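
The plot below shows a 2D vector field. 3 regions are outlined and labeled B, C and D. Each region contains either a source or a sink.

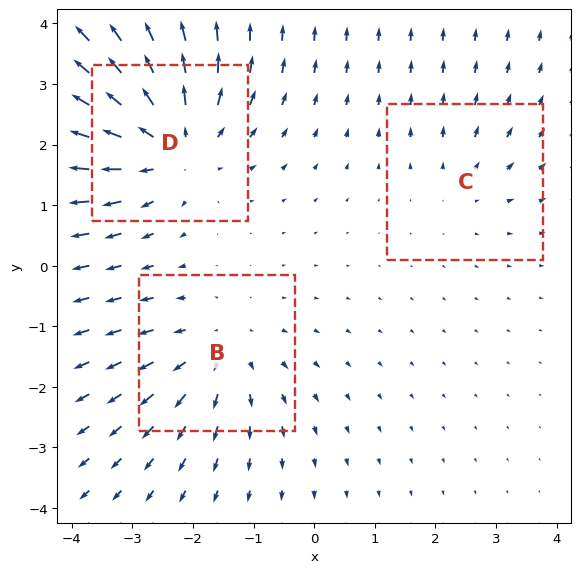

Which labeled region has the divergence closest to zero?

C

Divergence at each region's feature centre — B: about +3, C: about +2, D: about +4. Region C is closest to zero.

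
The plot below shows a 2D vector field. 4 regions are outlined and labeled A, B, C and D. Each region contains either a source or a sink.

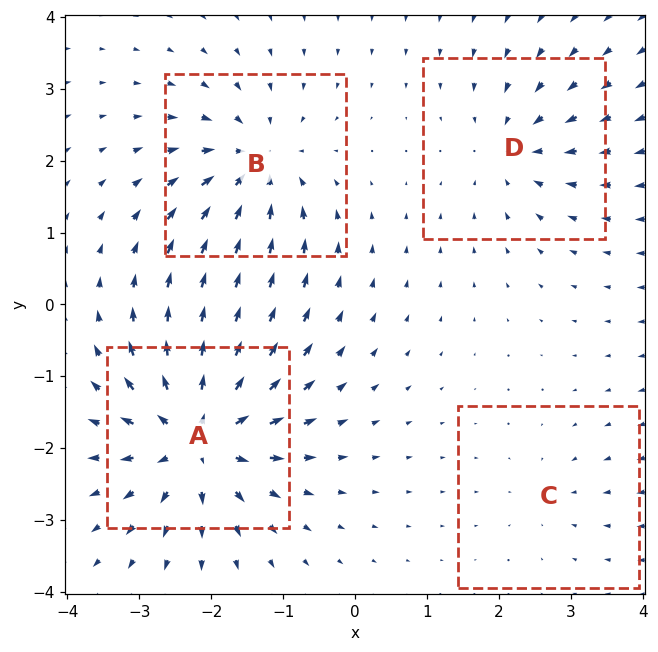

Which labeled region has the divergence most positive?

A

Divergence at each region's feature centre — A: about +8, B: about -6, C: about -2, D: about -4. Region A is most positive.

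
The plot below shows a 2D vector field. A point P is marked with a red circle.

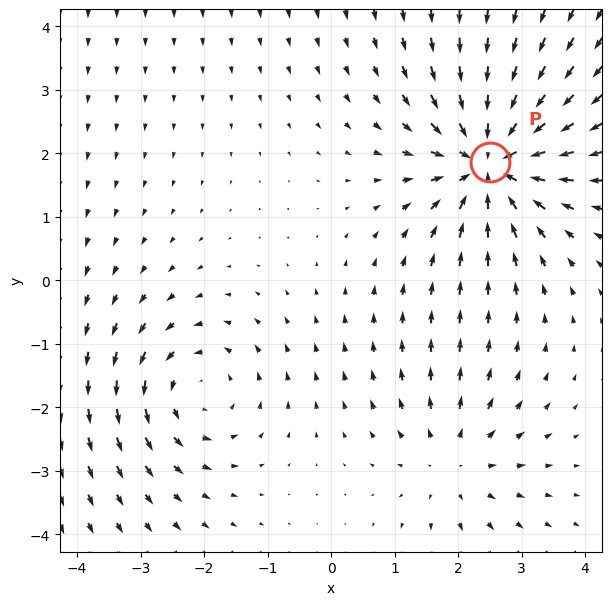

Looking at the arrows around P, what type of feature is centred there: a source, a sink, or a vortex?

At P (2.5, 1.9) the arrows converge inward. Divergence about -5, curl ≈0 — negative divergence with near-zero curl is a sink.

sink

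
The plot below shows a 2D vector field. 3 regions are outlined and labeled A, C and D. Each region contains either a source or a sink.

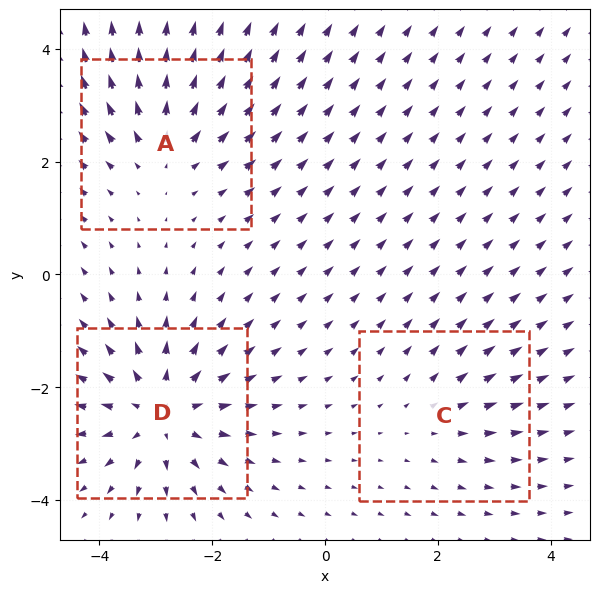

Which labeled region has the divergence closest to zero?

Divergence at each region's feature centre — A: about +3, C: about +2, D: about +4. Region C is closest to zero.

C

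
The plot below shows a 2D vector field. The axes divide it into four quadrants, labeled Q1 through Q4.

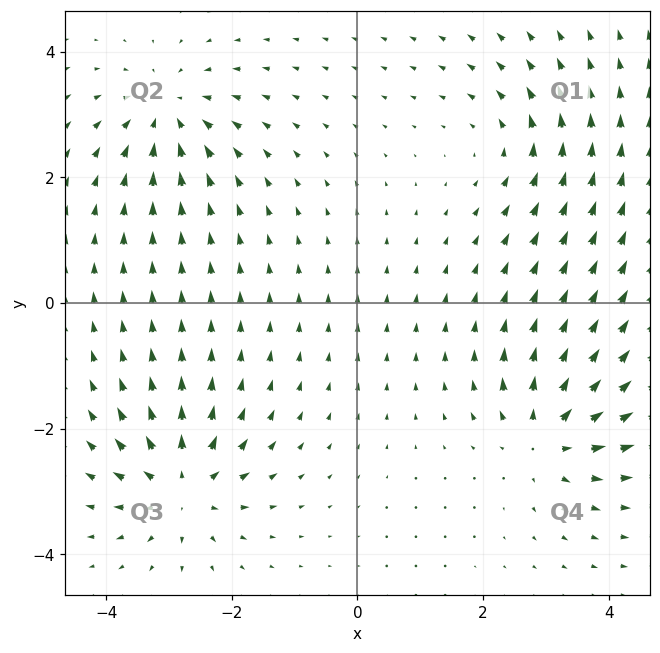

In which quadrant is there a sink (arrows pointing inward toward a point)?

The sink sits at approximately (-3.0, 3.0), which lies in quadrant Q2. The divergence there is about -4, negative as expected for a sink.

Q2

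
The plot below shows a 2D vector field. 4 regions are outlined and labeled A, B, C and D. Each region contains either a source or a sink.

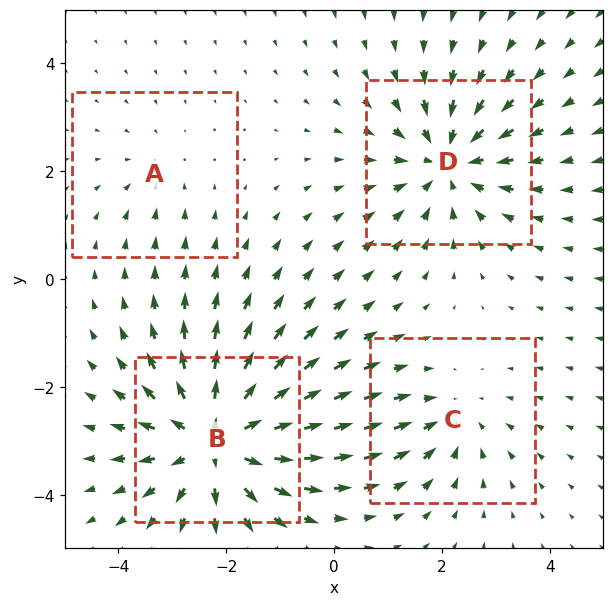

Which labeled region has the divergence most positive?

B

Divergence at each region's feature centre — A: about -2, B: about +6, C: about -3, D: about -5. Region B is most positive.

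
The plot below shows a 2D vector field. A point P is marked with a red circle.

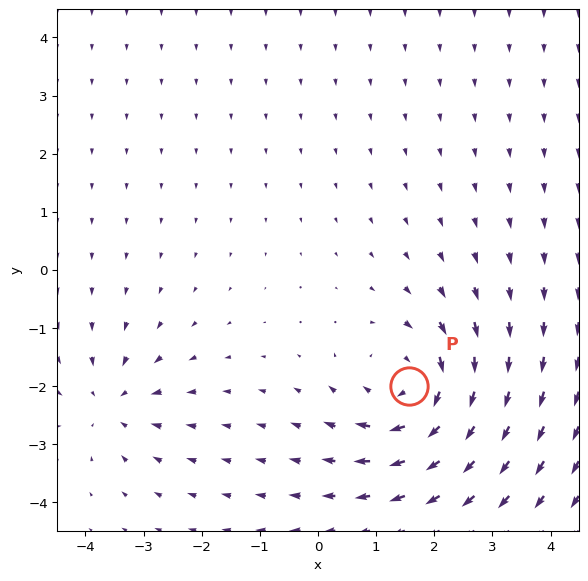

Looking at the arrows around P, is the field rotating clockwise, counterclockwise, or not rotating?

clockwise

Near P at (1.6, -2.0) the arrows circulate clockwise. The curl (z-component) there is about -5; negative curl means clockwise rotation.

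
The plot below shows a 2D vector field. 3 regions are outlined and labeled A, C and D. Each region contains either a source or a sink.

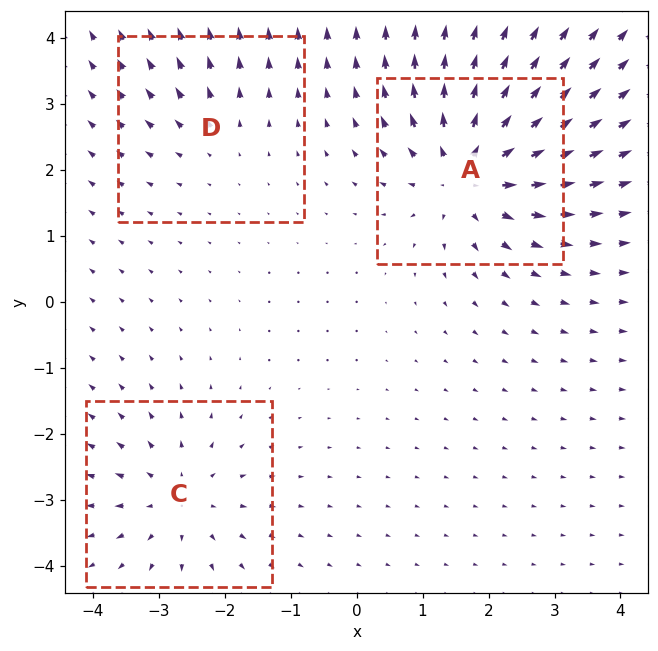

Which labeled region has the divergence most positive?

Divergence at each region's feature centre — A: about +6, C: about +3, D: about +2. Region A is most positive.

A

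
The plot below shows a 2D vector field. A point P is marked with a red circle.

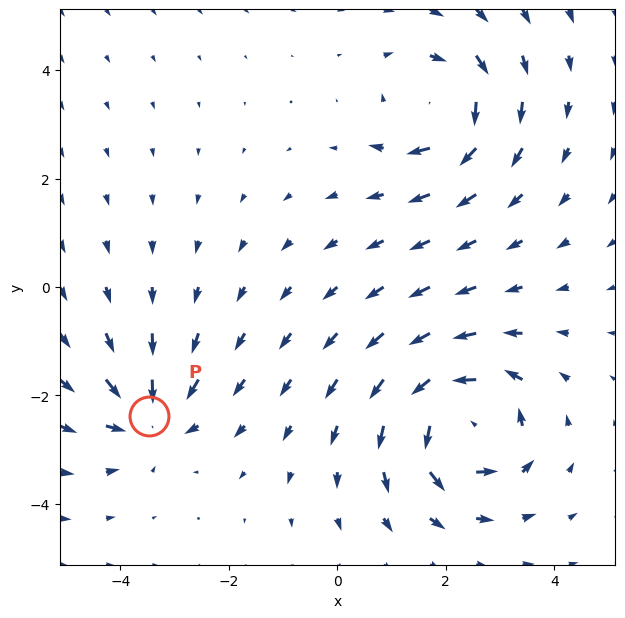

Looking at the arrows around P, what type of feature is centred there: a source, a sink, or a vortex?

At P (-3.5, -2.4) the arrows converge inward. Divergence about -5, curl ≈0 — negative divergence with near-zero curl is a sink.

sink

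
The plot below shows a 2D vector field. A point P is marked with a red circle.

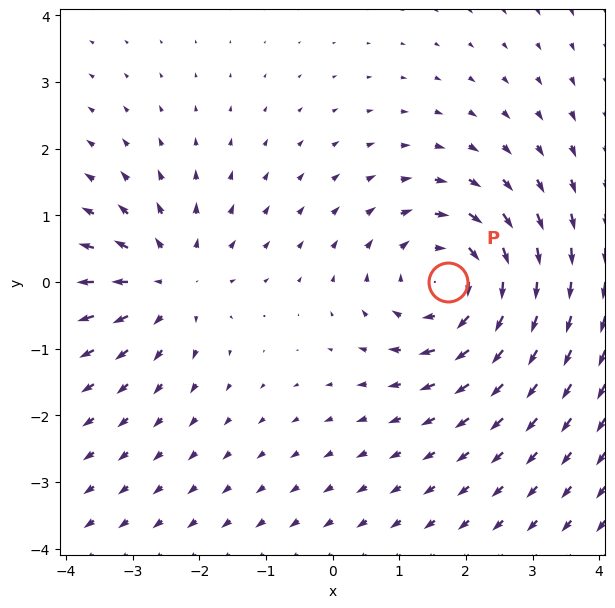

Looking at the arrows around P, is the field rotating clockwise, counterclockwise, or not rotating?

Near P at (1.7, 0.0) the arrows circulate clockwise. The curl (z-component) there is about -4; negative curl means clockwise rotation.

clockwise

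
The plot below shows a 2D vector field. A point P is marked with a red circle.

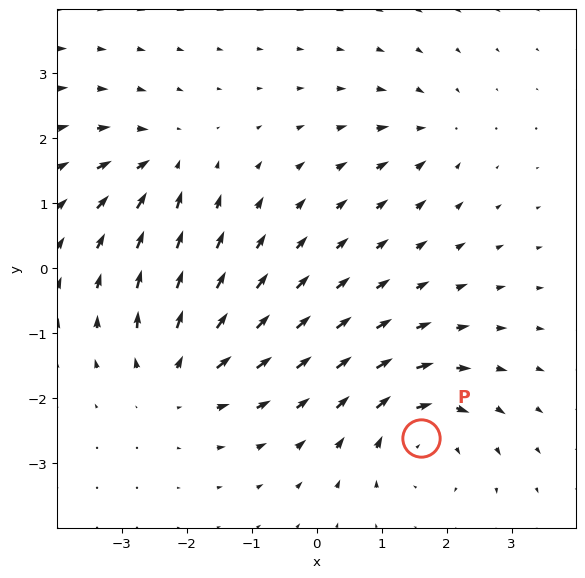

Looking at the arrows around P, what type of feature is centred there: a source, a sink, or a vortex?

At P (1.6, -2.6) the arrows circulate clockwise. Divergence ≈0, curl about -6 — near-zero divergence with nonzero curl is a vortex.

vortex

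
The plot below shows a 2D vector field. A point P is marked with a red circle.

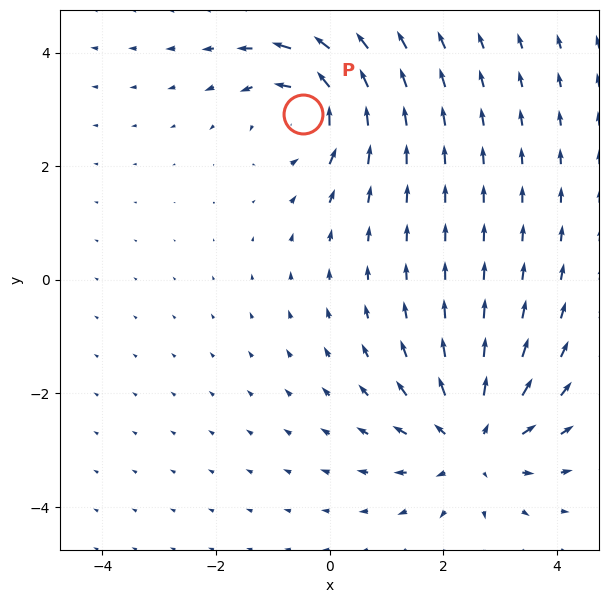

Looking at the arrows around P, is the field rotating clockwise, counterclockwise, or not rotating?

Near P at (-0.5, 2.9) the arrows circulate counterclockwise. The curl (z-component) there is about +4; positive curl means counterclockwise rotation.

counterclockwise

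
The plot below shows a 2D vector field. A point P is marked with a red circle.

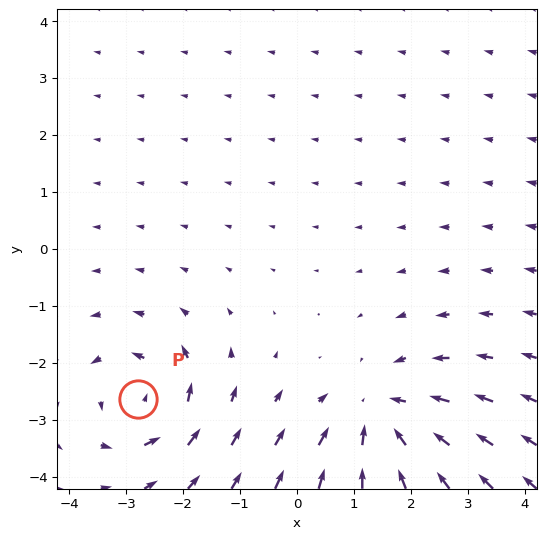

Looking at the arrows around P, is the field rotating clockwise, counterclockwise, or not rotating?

counterclockwise

Near P at (-2.8, -2.6) the arrows circulate counterclockwise. The curl (z-component) there is about +4; positive curl means counterclockwise rotation.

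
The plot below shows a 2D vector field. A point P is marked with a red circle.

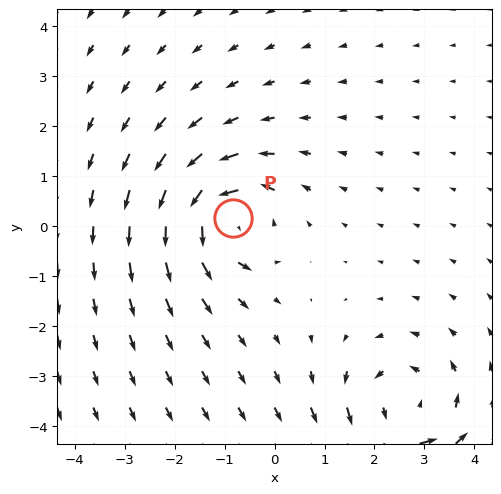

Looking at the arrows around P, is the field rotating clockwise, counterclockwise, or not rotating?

counterclockwise

Near P at (-0.8, 0.2) the arrows circulate counterclockwise. The curl (z-component) there is about +6; positive curl means counterclockwise rotation.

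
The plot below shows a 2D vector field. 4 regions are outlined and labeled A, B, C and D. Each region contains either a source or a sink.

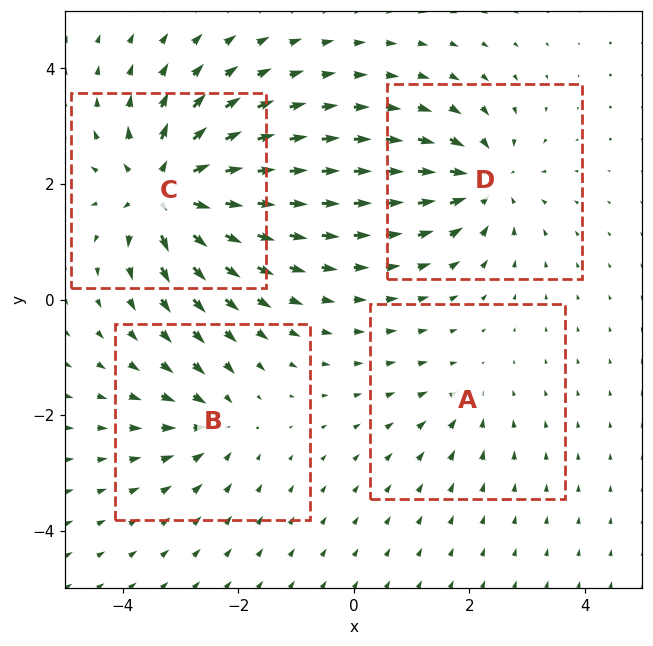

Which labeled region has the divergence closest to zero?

Divergence at each region's feature centre — A: about -3, B: about -4, C: about +8, D: about -6. Region A is closest to zero.

A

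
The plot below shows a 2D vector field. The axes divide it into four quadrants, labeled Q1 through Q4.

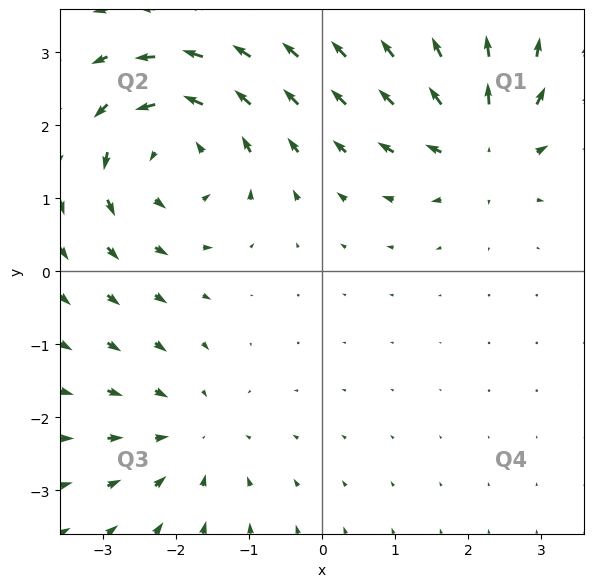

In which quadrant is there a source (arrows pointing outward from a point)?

The source sits at approximately (2.2, 1.7), which lies in quadrant Q1. The divergence there is about +4, positive as expected for a source.

Q1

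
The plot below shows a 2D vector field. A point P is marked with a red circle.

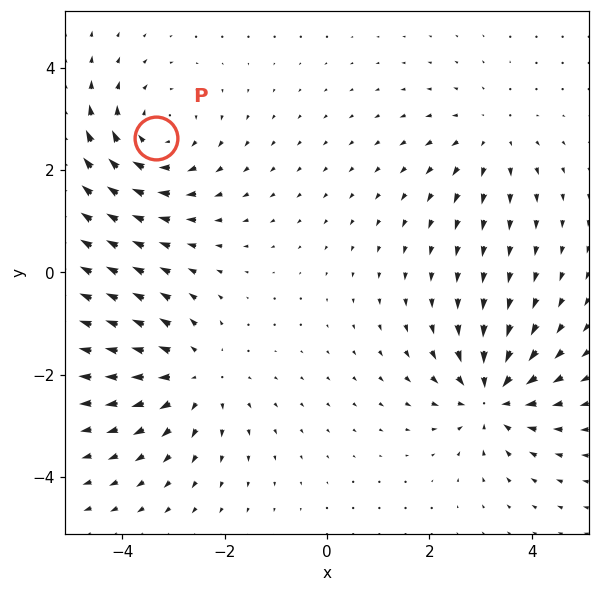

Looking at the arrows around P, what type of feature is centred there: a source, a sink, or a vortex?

vortex

At P (-3.3, 2.6) the arrows circulate clockwise. Divergence ≈0, curl about -4 — near-zero divergence with nonzero curl is a vortex.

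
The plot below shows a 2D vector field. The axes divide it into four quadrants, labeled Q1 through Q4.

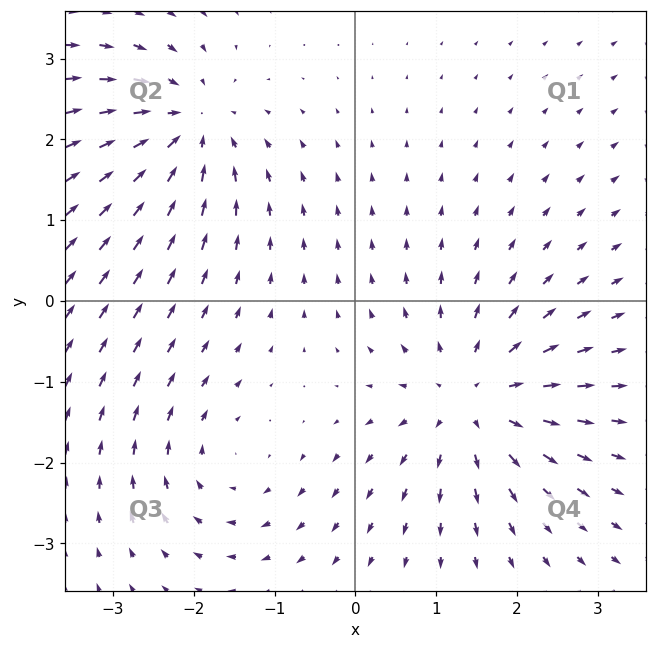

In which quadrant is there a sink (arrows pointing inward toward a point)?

Q2

The sink sits at approximately (-2.1, 2.2), which lies in quadrant Q2. The divergence there is about -5, negative as expected for a sink.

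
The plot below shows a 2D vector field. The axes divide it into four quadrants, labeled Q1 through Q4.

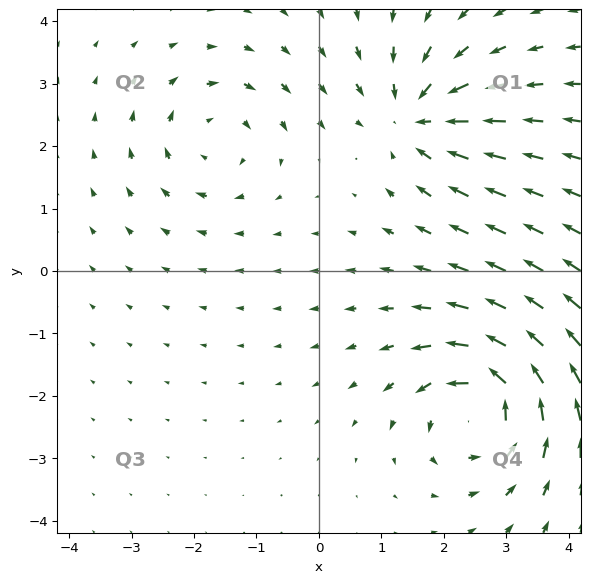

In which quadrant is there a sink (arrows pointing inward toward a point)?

The sink sits at approximately (1.6, 2.5), which lies in quadrant Q1. The divergence there is about -4, negative as expected for a sink.

Q1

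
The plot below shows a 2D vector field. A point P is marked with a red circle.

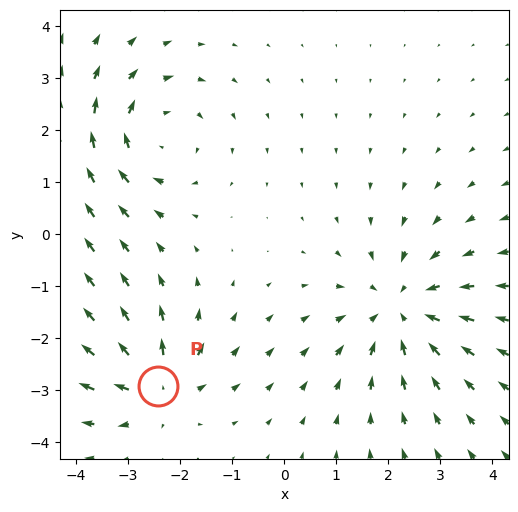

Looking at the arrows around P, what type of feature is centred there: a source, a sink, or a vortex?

source

At P (-2.4, -2.9) the arrows spread outward. Divergence about +4, curl ≈0 — positive divergence with near-zero curl is a source.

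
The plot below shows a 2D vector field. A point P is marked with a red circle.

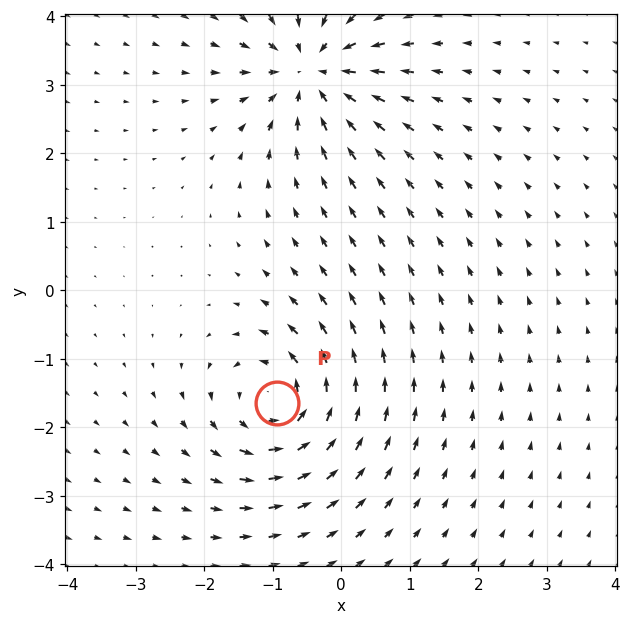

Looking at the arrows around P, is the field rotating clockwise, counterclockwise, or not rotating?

Near P at (-0.9, -1.6) the arrows circulate counterclockwise. The curl (z-component) there is about +6; positive curl means counterclockwise rotation.

counterclockwise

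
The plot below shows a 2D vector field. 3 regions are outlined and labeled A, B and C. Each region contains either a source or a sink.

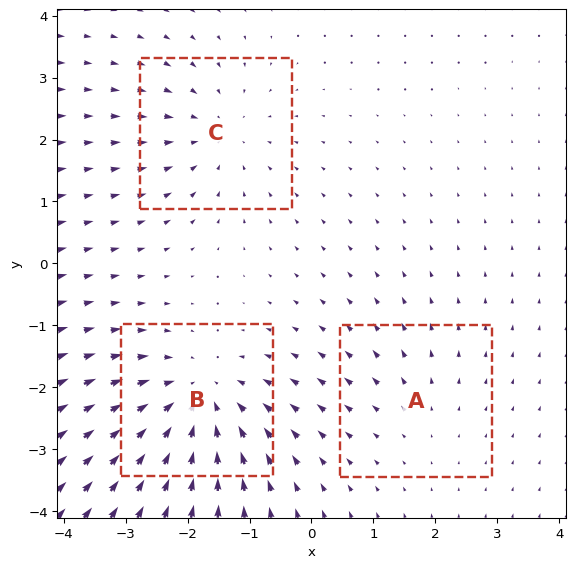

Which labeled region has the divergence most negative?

B

Divergence at each region's feature centre — A: about +2, B: about -4, C: about -3. Region B is most negative.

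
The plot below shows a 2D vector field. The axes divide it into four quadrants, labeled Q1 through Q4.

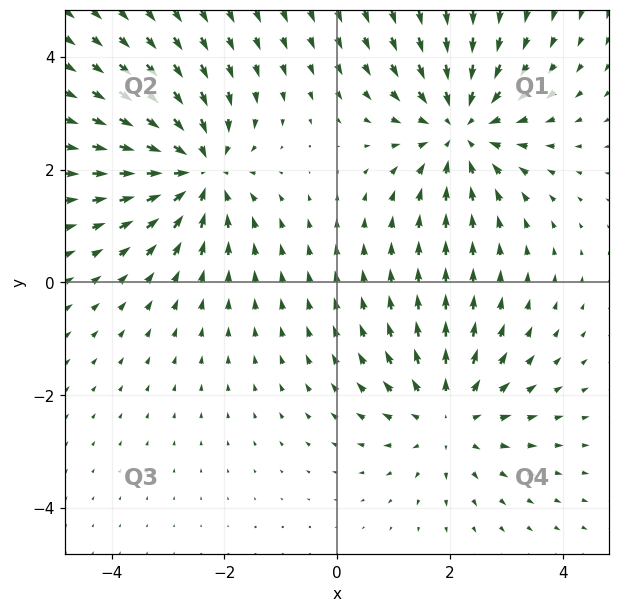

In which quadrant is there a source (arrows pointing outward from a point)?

The source sits at approximately (2.0, -2.4), which lies in quadrant Q4. The divergence there is about +4, positive as expected for a source.

Q4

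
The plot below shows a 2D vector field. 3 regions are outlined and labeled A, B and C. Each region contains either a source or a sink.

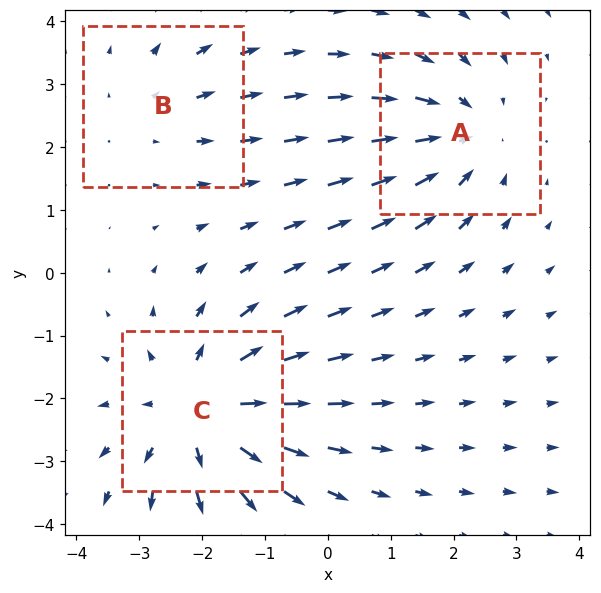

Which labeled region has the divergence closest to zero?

Divergence at each region's feature centre — A: about -3, B: about +2, C: about +4. Region B is closest to zero.

B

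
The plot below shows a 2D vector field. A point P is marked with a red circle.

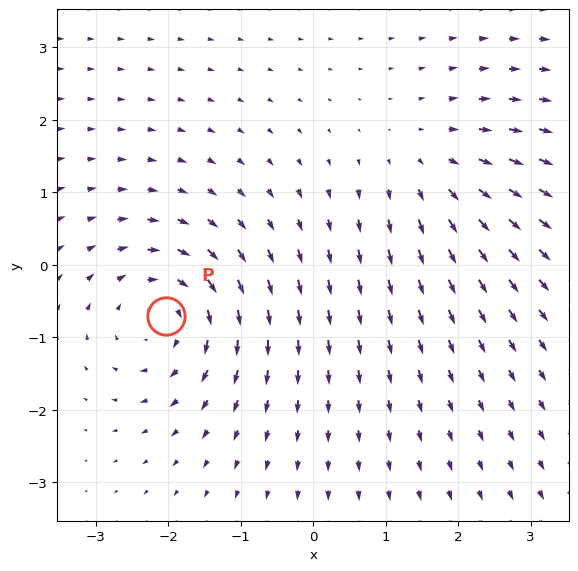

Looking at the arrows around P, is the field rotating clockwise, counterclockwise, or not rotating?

clockwise

Near P at (-2.0, -0.7) the arrows circulate clockwise. The curl (z-component) there is about -4; negative curl means clockwise rotation.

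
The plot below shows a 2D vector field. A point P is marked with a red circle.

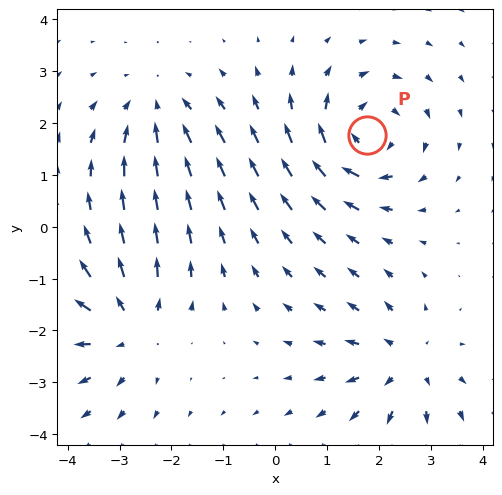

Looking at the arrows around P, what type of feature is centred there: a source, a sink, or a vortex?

At P (1.8, 1.8) the arrows circulate clockwise. Divergence ≈0, curl about -5 — near-zero divergence with nonzero curl is a vortex.

vortex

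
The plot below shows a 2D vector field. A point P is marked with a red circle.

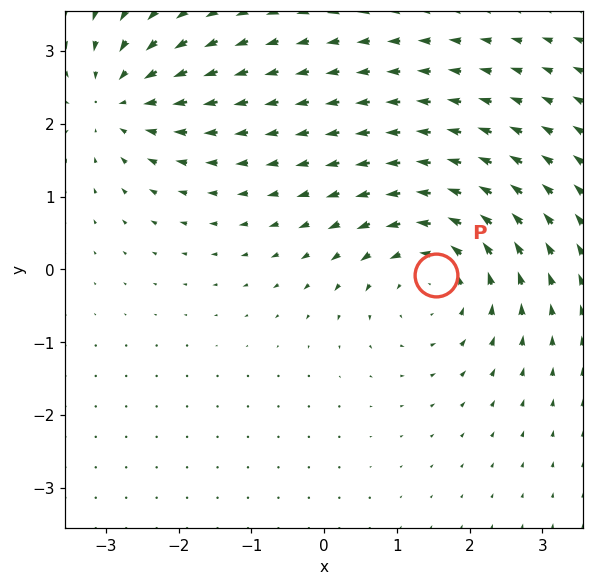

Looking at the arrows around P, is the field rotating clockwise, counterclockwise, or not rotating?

counterclockwise

Near P at (1.5, -0.1) the arrows circulate counterclockwise. The curl (z-component) there is about +3; positive curl means counterclockwise rotation.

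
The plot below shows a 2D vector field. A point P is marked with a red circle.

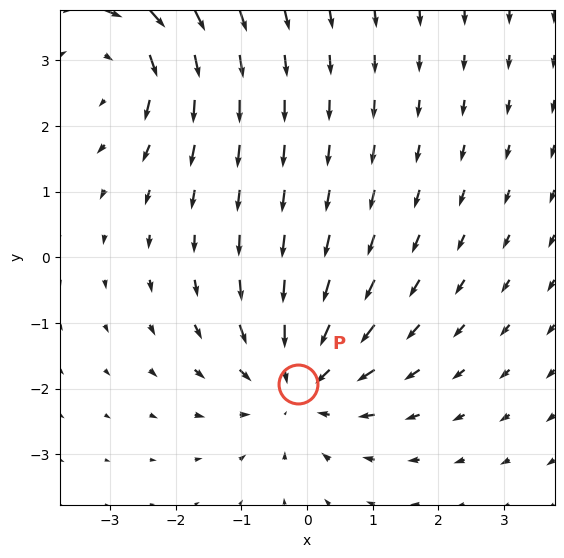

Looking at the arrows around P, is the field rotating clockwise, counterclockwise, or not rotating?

not rotating

Near P at (-0.1, -1.9) the arrows show no circulation. The curl there is ≈0.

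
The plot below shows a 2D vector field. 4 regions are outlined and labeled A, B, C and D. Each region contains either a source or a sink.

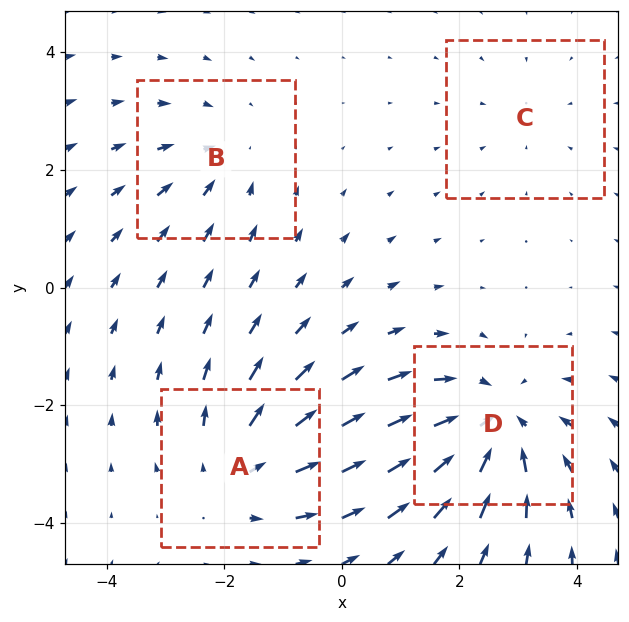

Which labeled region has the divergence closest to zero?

Divergence at each region's feature centre — A: about +4, B: about -3, C: about -2, D: about -6. Region C is closest to zero.

C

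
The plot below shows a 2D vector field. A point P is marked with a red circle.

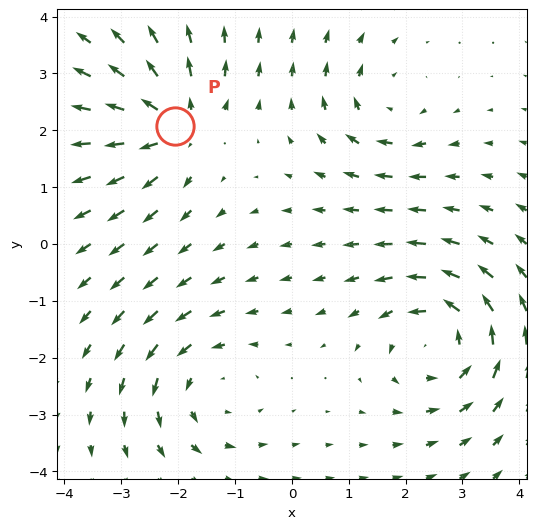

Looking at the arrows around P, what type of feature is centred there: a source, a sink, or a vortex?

At P (-2.1, 2.1) the arrows spread outward. Divergence about +4, curl ≈0 — positive divergence with near-zero curl is a source.

source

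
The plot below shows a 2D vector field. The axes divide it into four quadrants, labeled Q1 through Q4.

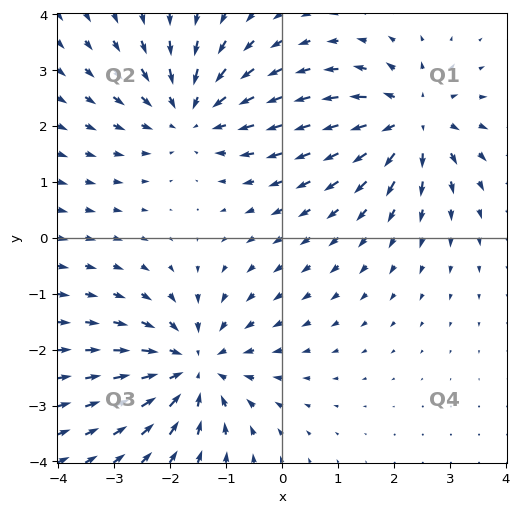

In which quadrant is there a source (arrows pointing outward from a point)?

Q1

The source sits at approximately (2.3, 2.1), which lies in quadrant Q1. The divergence there is about +4, positive as expected for a source.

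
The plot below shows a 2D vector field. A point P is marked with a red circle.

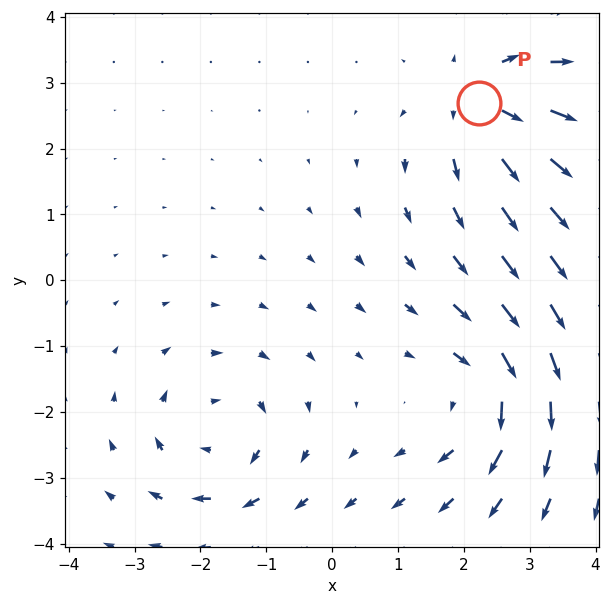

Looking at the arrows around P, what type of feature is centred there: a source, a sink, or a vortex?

At P (2.2, 2.7) the arrows spread outward. Divergence about +5, curl ≈0 — positive divergence with near-zero curl is a source.

source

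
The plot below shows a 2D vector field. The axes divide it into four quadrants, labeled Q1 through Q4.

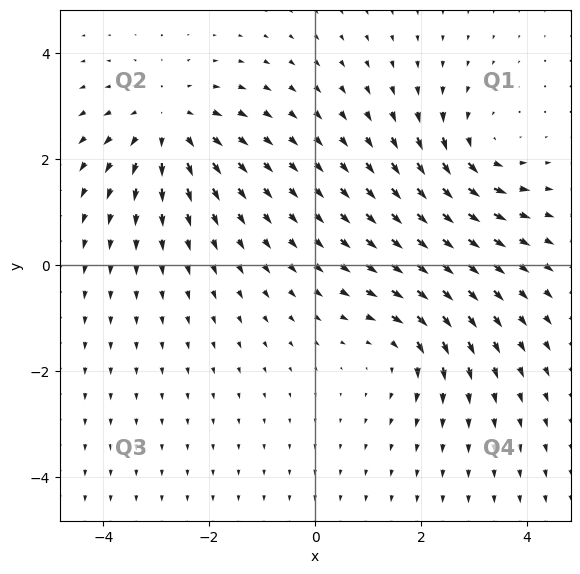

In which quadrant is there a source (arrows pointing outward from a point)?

The source sits at approximately (-2.8, 2.7), which lies in quadrant Q2. The divergence there is about +4, positive as expected for a source.

Q2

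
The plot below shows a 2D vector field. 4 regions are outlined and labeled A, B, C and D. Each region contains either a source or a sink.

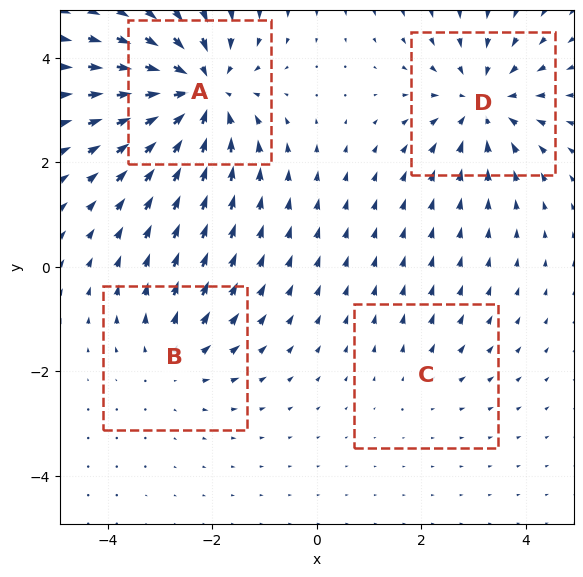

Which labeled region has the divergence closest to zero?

Divergence at each region's feature centre — A: about -6, B: about +3, C: about +2, D: about -5. Region C is closest to zero.

C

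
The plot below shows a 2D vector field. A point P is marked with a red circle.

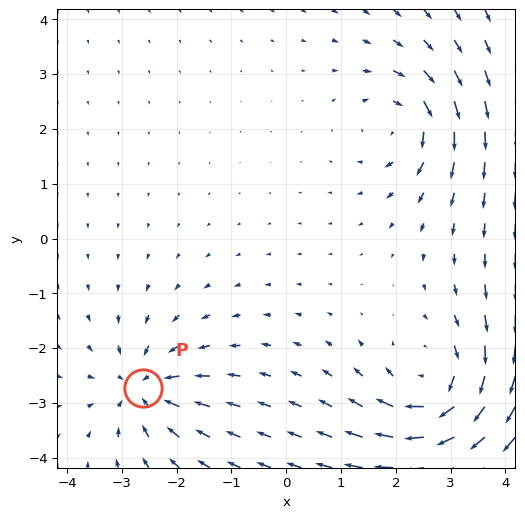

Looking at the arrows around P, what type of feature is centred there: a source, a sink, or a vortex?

sink

At P (-2.6, -2.7) the arrows converge inward. Divergence about -4, curl ≈0 — negative divergence with near-zero curl is a sink.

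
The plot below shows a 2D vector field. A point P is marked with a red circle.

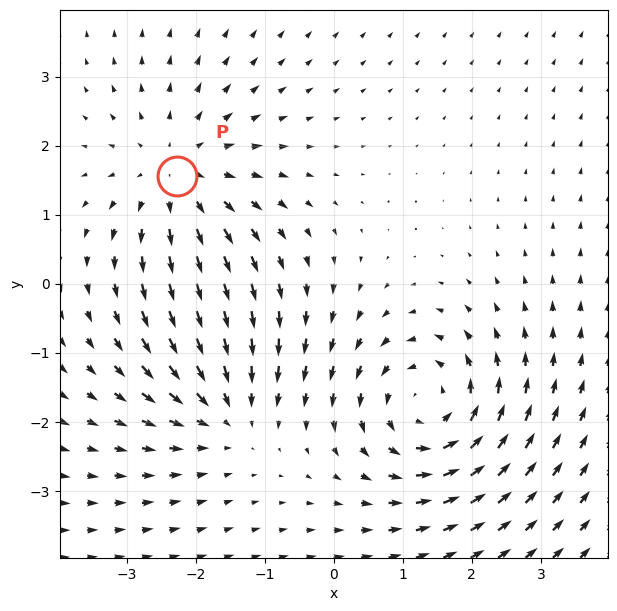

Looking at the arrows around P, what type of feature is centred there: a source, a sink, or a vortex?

At P (-2.3, 1.6) the arrows spread outward. Divergence about +3, curl ≈0 — positive divergence with near-zero curl is a source.

source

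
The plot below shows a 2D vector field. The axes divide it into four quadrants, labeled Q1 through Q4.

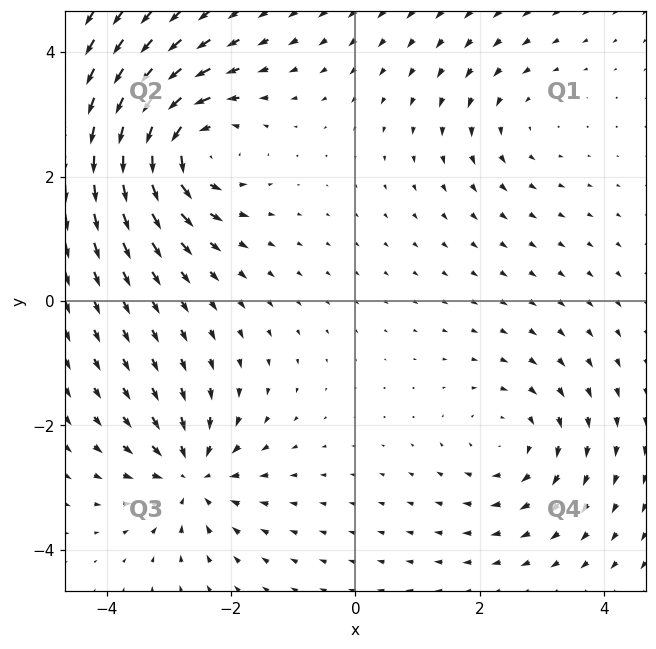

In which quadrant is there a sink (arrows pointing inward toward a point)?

Q3

The sink sits at approximately (-2.6, -2.8), which lies in quadrant Q3. The divergence there is about -5, negative as expected for a sink.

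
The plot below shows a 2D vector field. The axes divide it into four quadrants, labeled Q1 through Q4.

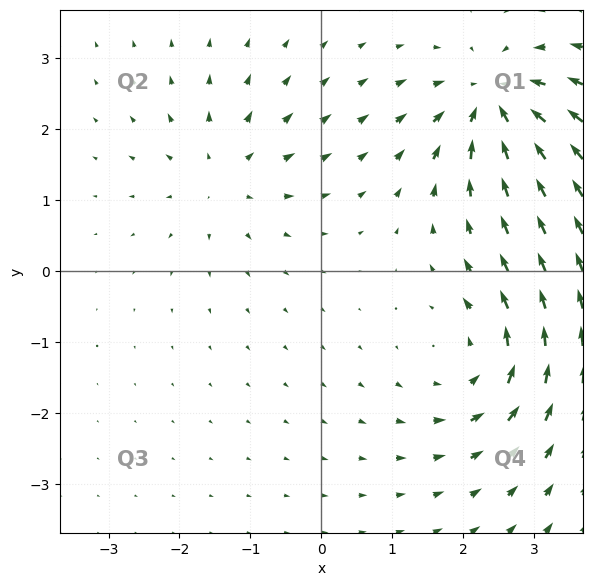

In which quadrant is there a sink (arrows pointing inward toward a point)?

The sink sits at approximately (2.4, 2.4), which lies in quadrant Q1. The divergence there is about -7, negative as expected for a sink.

Q1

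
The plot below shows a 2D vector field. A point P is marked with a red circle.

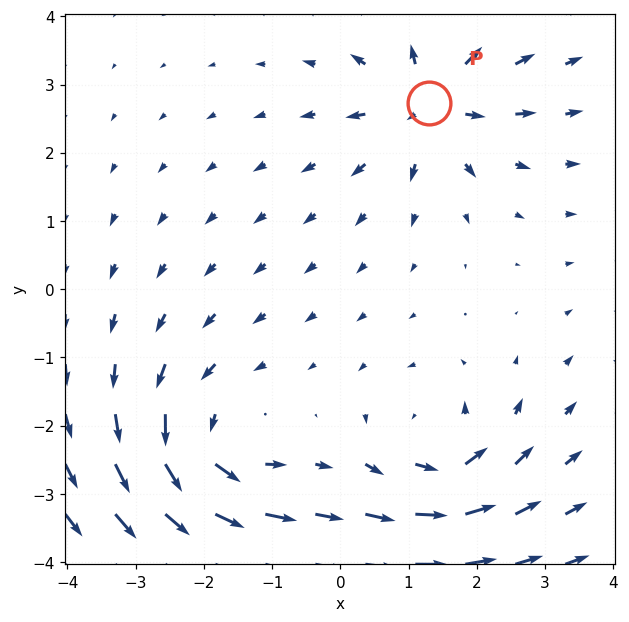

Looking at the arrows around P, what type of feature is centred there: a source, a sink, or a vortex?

At P (1.3, 2.7) the arrows spread outward. Divergence about +5, curl ≈0 — positive divergence with near-zero curl is a source.

source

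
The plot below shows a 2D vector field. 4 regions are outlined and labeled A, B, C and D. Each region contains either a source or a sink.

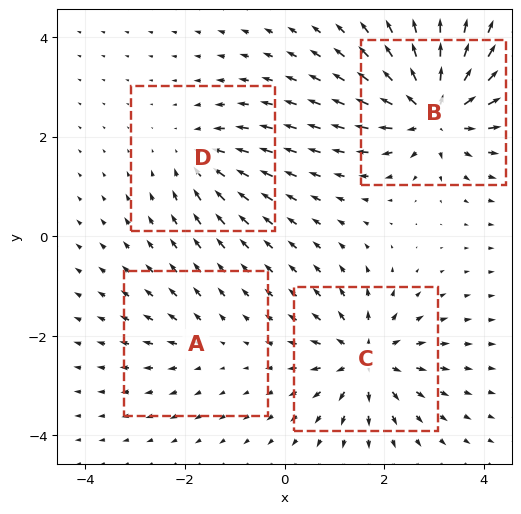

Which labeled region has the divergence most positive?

B

Divergence at each region's feature centre — A: about +2, B: about +8, C: about +6, D: about -4. Region B is most positive.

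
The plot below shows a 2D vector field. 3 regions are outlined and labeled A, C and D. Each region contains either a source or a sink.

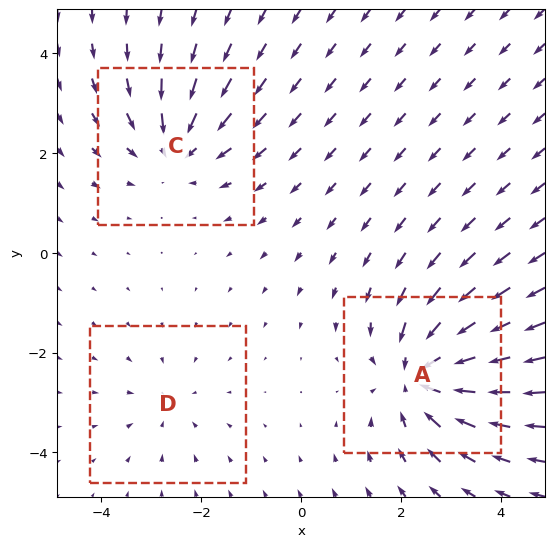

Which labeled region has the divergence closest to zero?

D

Divergence at each region's feature centre — A: about -5, C: about -3, D: about -2. Region D is closest to zero.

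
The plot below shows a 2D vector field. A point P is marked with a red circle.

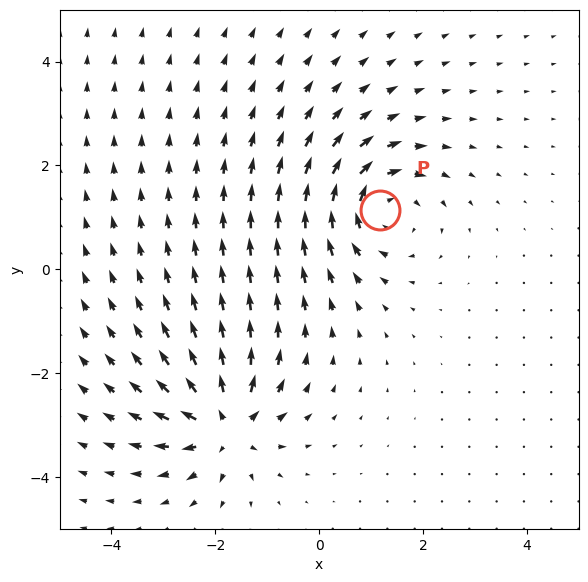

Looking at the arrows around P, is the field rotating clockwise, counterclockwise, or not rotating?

clockwise

Near P at (1.2, 1.1) the arrows circulate clockwise. The curl (z-component) there is about -5; negative curl means clockwise rotation.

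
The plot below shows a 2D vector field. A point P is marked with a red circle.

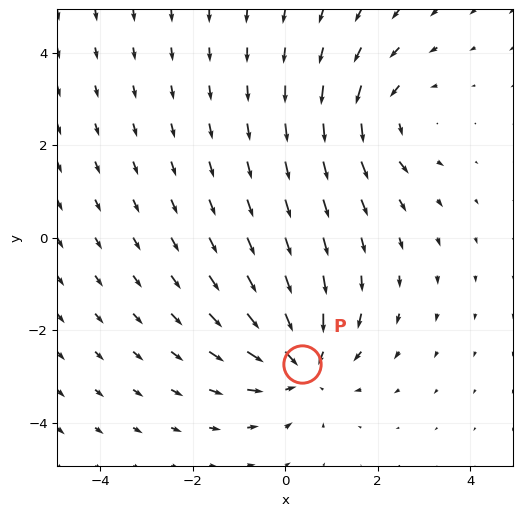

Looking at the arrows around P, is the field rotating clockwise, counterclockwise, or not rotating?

Near P at (0.4, -2.7) the arrows show no circulation. The curl there is ≈0.

not rotating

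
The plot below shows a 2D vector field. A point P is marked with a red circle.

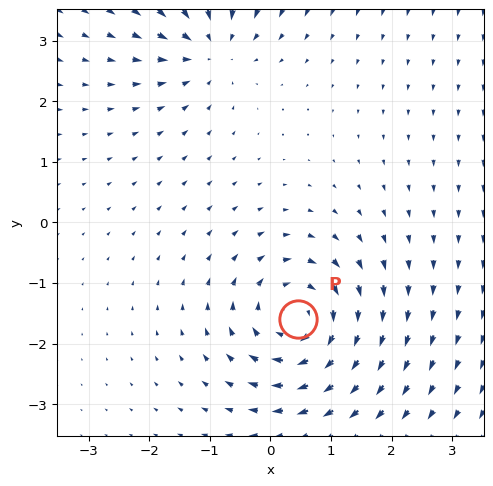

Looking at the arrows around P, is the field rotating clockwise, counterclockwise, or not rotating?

Near P at (0.5, -1.6) the arrows circulate clockwise. The curl (z-component) there is about -6; negative curl means clockwise rotation.

clockwise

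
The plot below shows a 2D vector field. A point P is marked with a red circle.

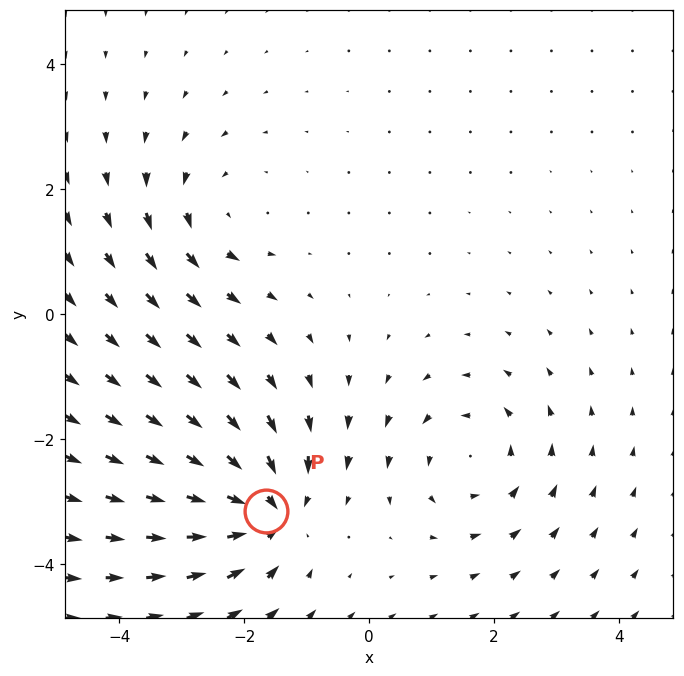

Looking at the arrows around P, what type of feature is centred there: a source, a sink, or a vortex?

At P (-1.6, -3.1) the arrows converge inward. Divergence about -5, curl ≈0 — negative divergence with near-zero curl is a sink.

sink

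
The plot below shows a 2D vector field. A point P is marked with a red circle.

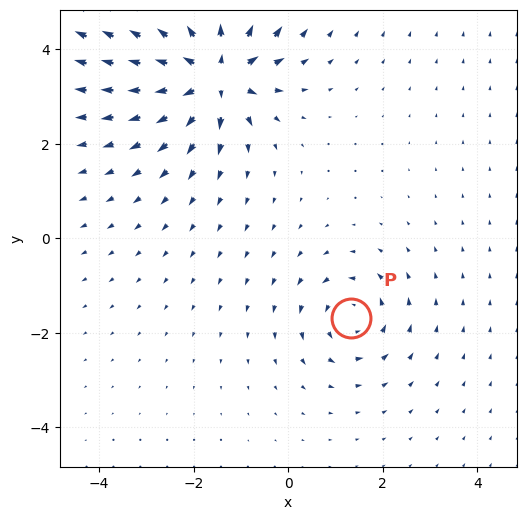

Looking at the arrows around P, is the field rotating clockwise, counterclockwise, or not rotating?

Near P at (1.3, -1.7) the arrows circulate counterclockwise. The curl (z-component) there is about +3; positive curl means counterclockwise rotation.

counterclockwise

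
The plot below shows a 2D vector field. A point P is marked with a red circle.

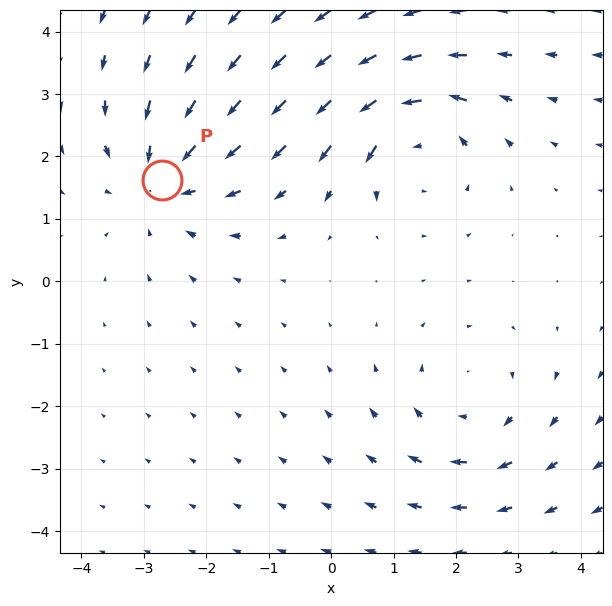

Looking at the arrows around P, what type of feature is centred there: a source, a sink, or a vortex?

sink

At P (-2.7, 1.6) the arrows converge inward. Divergence about -4, curl ≈0 — negative divergence with near-zero curl is a sink.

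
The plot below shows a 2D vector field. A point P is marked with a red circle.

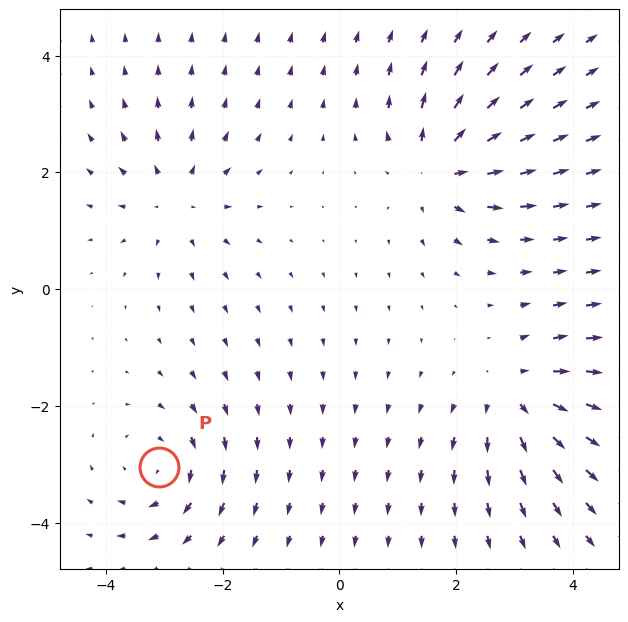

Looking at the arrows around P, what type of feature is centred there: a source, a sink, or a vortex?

vortex

At P (-3.1, -3.1) the arrows circulate clockwise. Divergence ≈0, curl about -5 — near-zero divergence with nonzero curl is a vortex.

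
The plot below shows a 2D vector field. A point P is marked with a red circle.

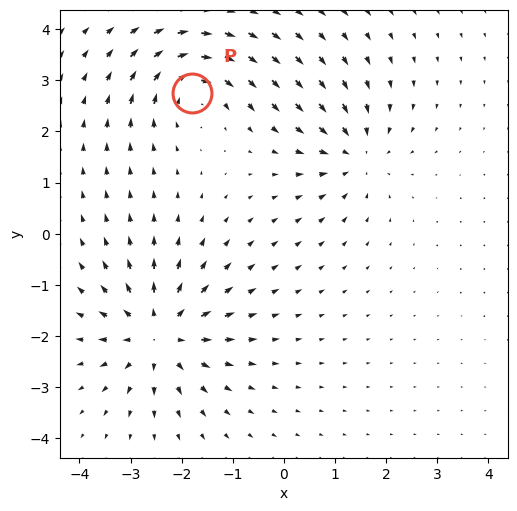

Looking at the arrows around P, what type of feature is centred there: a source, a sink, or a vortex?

At P (-1.8, 2.8) the arrows circulate clockwise. Divergence ≈0, curl about -4 — near-zero divergence with nonzero curl is a vortex.

vortex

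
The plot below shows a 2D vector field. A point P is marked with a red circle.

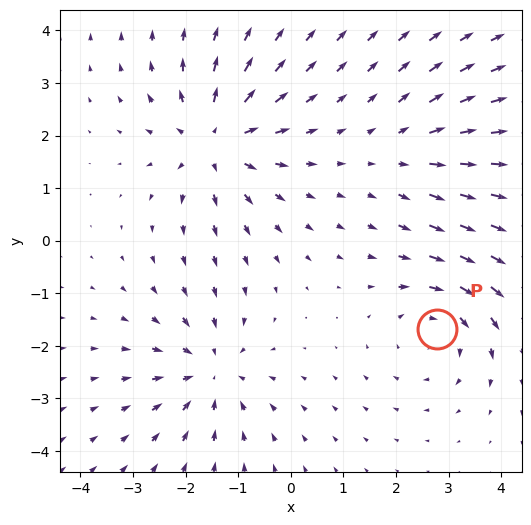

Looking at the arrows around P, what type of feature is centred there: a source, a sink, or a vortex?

vortex

At P (2.8, -1.7) the arrows circulate clockwise. Divergence ≈0, curl about -4 — near-zero divergence with nonzero curl is a vortex.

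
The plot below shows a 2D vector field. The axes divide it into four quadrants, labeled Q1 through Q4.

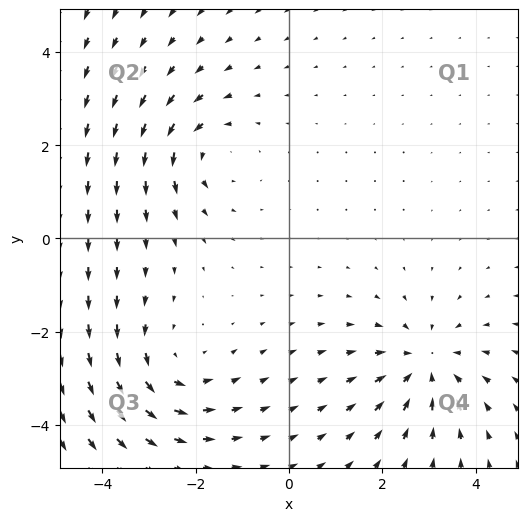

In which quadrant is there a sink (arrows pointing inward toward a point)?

Q4

The sink sits at approximately (2.9, -2.7), which lies in quadrant Q4. The divergence there is about -4, negative as expected for a sink.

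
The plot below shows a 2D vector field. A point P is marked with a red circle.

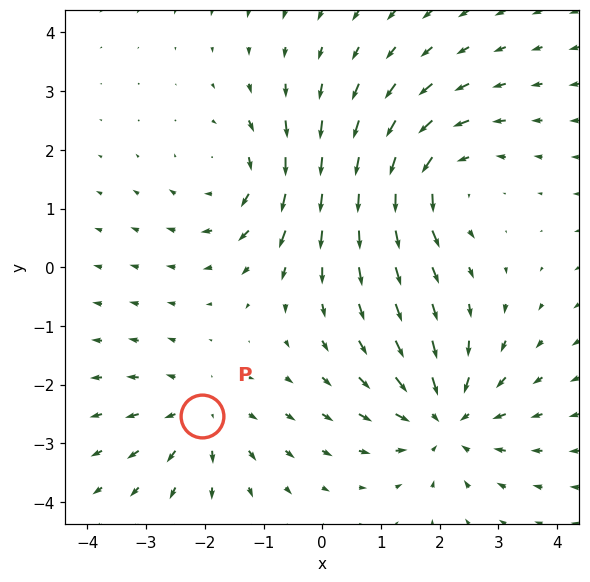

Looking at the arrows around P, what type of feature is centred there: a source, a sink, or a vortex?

source

At P (-2.1, -2.5) the arrows spread outward. Divergence about +4, curl ≈0 — positive divergence with near-zero curl is a source.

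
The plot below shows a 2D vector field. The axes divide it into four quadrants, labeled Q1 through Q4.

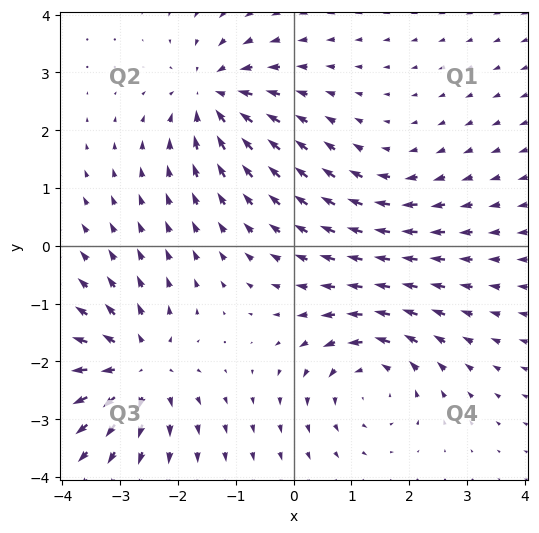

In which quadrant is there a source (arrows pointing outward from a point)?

Q3

The source sits at approximately (-2.7, -2.1), which lies in quadrant Q3. The divergence there is about +6, positive as expected for a source.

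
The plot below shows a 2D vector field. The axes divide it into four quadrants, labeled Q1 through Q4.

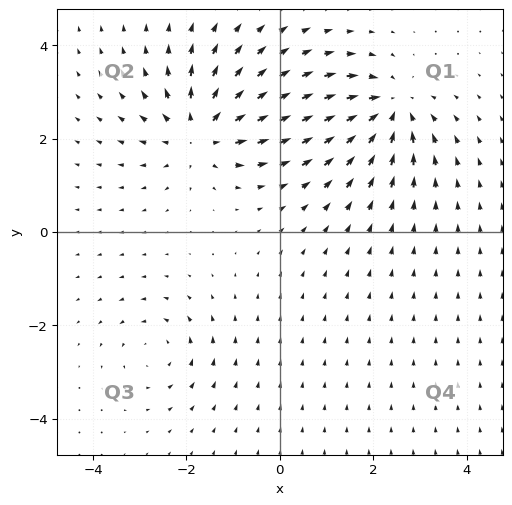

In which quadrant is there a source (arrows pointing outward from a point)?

The source sits at approximately (-1.7, 2.1), which lies in quadrant Q2. The divergence there is about +4, positive as expected for a source.

Q2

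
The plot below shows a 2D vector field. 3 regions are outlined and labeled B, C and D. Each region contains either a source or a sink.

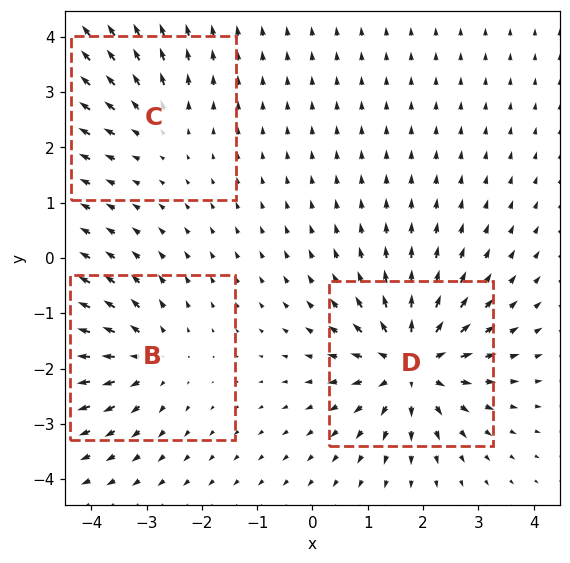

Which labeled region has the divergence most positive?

D

Divergence at each region's feature centre — B: about +4, C: about +2, D: about +6. Region D is most positive.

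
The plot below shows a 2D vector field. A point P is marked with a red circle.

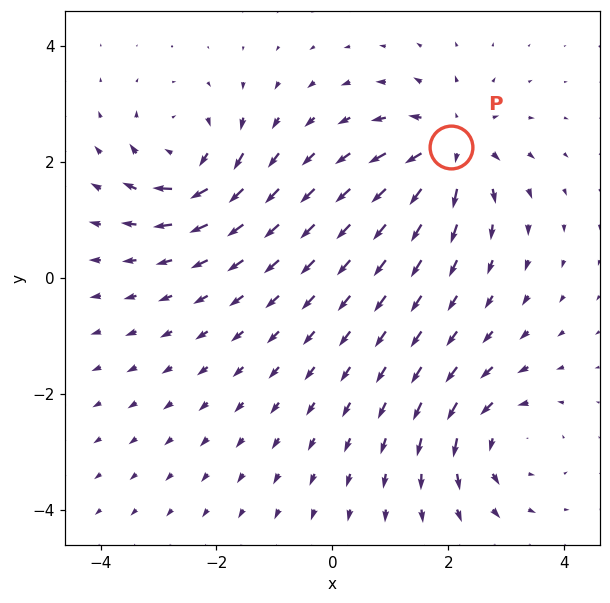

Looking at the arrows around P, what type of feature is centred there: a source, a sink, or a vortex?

At P (2.0, 2.3) the arrows spread outward. Divergence about +6, curl ≈0 — positive divergence with near-zero curl is a source.

source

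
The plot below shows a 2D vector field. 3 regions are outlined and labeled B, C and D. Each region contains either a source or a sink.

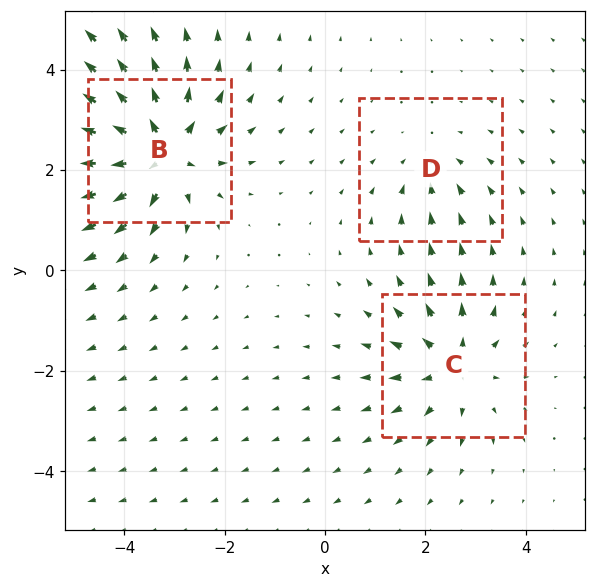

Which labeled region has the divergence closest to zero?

Divergence at each region's feature centre — B: about +6, C: about +4, D: about -2. Region D is closest to zero.

D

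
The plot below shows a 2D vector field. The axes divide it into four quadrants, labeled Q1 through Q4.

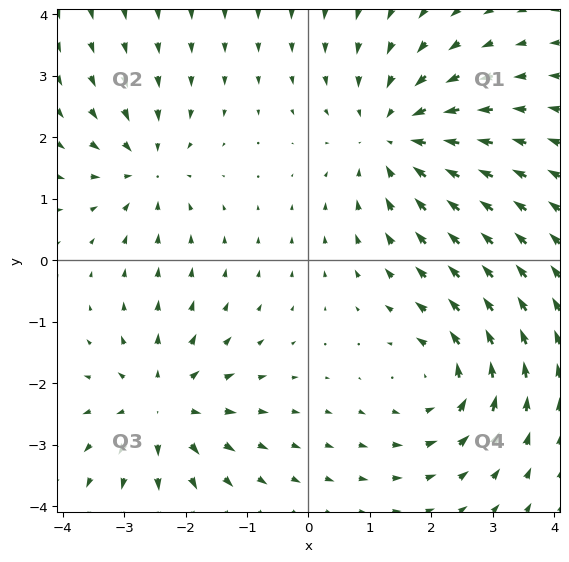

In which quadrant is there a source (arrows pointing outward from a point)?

The source sits at approximately (-2.4, -2.4), which lies in quadrant Q3. The divergence there is about +4, positive as expected for a source.

Q3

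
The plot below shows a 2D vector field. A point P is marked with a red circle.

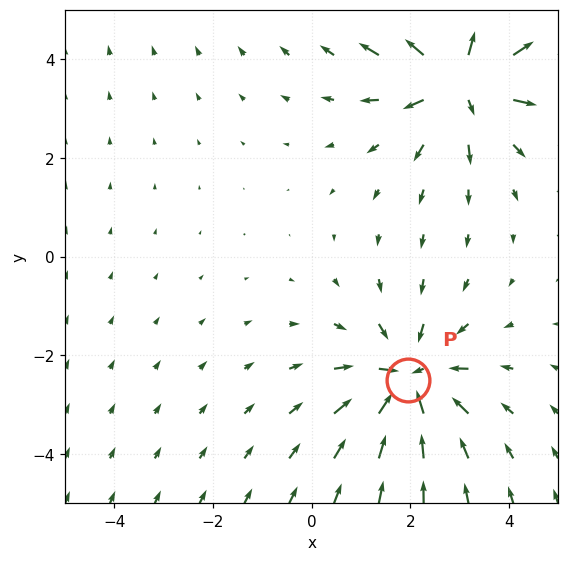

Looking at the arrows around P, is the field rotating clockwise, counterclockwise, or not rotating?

Near P at (2.0, -2.5) the arrows show no circulation. The curl there is ≈0.

not rotating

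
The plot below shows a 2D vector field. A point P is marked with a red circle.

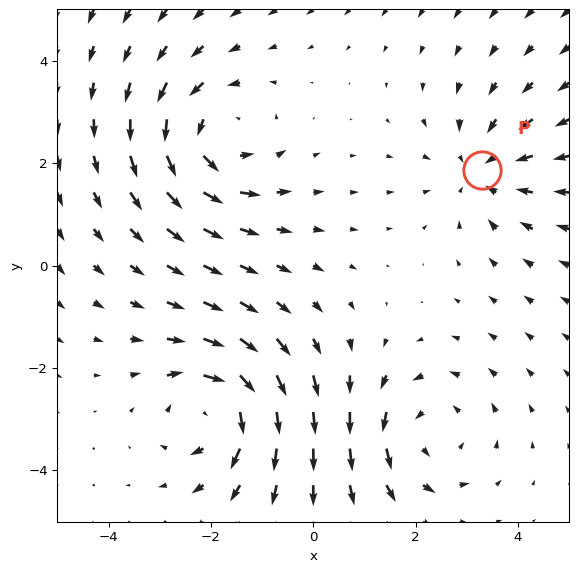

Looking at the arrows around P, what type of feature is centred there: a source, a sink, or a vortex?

At P (3.3, 1.9) the arrows converge inward. Divergence about -3, curl ≈0 — negative divergence with near-zero curl is a sink.

sink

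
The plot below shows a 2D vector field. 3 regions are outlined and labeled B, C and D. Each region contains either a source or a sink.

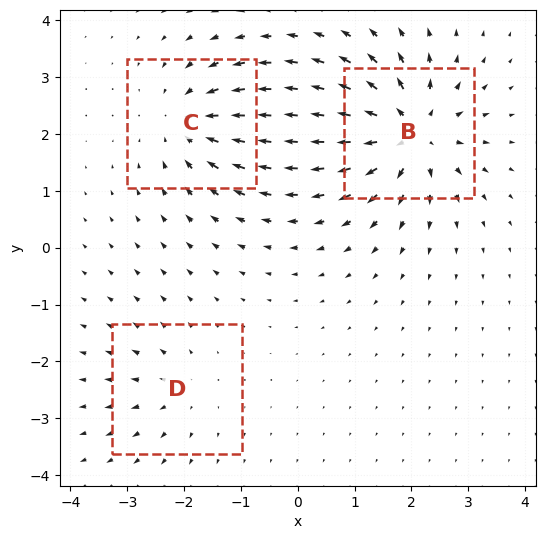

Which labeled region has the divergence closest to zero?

Divergence at each region's feature centre — B: about +5, C: about -4, D: about +2. Region D is closest to zero.

D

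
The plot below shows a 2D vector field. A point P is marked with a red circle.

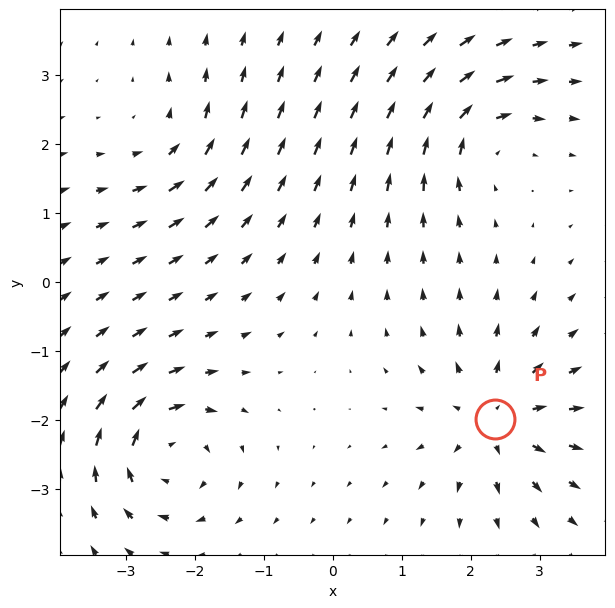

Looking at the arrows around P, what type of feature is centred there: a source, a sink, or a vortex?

source

At P (2.4, -2.0) the arrows spread outward. Divergence about +5, curl ≈0 — positive divergence with near-zero curl is a source.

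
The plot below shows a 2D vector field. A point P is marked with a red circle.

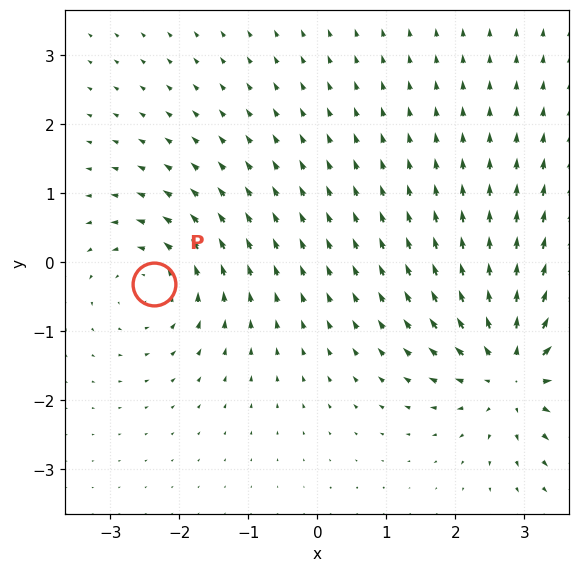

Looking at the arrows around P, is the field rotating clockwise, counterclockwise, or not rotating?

Near P at (-2.4, -0.3) the arrows circulate counterclockwise. The curl (z-component) there is about +4; positive curl means counterclockwise rotation.

counterclockwise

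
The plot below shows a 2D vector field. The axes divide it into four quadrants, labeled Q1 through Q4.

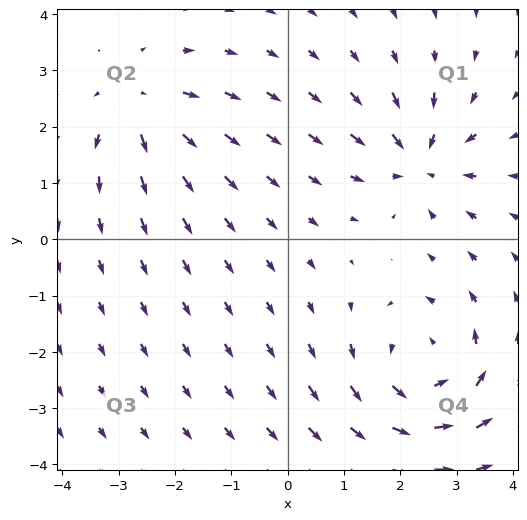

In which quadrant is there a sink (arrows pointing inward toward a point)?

The sink sits at approximately (2.3, 1.4), which lies in quadrant Q1. The divergence there is about -4, negative as expected for a sink.

Q1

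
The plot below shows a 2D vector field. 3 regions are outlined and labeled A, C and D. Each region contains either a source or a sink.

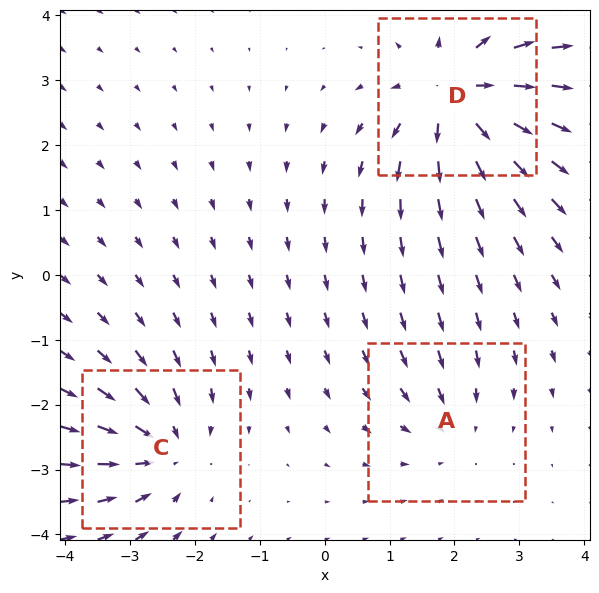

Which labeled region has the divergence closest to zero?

A

Divergence at each region's feature centre — A: about -2, C: about -4, D: about +5. Region A is closest to zero.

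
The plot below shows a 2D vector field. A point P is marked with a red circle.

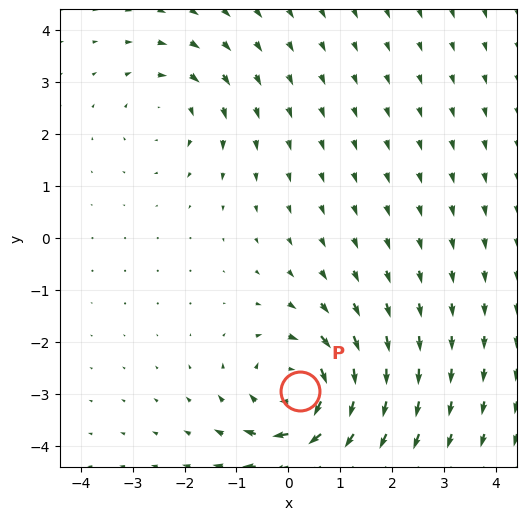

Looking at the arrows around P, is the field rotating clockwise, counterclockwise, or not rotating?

Near P at (0.2, -2.9) the arrows circulate clockwise. The curl (z-component) there is about -5; negative curl means clockwise rotation.

clockwise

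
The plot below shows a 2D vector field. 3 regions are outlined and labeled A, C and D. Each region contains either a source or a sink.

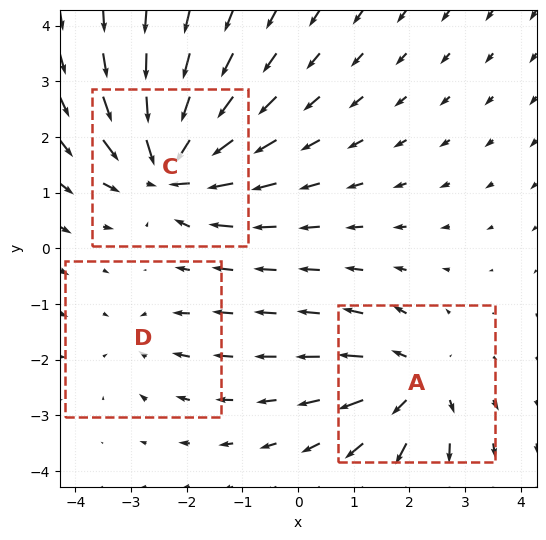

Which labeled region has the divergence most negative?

Divergence at each region's feature centre — A: about +4, C: about -5, D: about -2. Region C is most negative.

C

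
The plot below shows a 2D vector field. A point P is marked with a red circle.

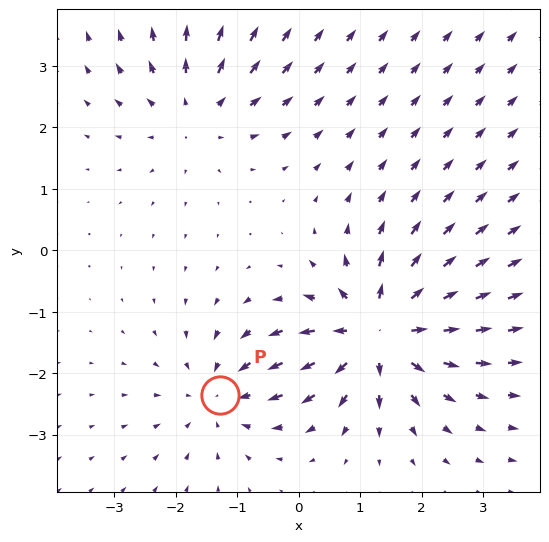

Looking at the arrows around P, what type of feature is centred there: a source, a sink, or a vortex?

At P (-1.3, -2.4) the arrows converge inward. Divergence about -3, curl ≈0 — negative divergence with near-zero curl is a sink.

sink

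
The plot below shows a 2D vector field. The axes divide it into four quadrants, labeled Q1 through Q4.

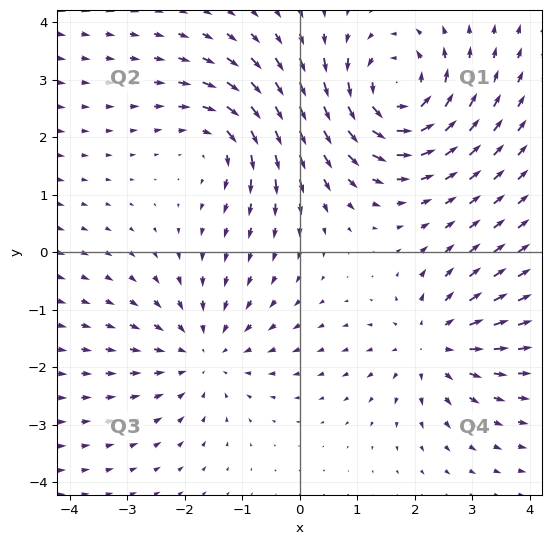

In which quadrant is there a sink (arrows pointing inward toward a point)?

Q3

The sink sits at approximately (-1.7, -1.8), which lies in quadrant Q3. The divergence there is about -3, negative as expected for a sink.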